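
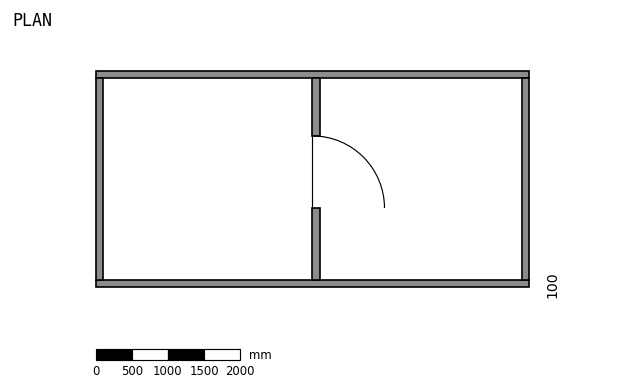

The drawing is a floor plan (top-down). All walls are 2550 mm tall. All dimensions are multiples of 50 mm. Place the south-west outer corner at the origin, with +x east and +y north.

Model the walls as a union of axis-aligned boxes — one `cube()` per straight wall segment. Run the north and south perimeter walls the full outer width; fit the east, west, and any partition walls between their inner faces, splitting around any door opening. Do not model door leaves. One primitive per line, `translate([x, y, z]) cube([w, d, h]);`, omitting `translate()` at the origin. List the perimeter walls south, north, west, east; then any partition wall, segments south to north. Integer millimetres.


cube([6000, 100, 2550]);
translate([0, 2900, 0]) cube([6000, 100, 2550]);
translate([0, 100, 0]) cube([100, 2800, 2550]);
translate([5900, 100, 0]) cube([100, 2800, 2550]);
translate([3000, 100, 0]) cube([100, 1000, 2550]);
translate([3000, 2100, 0]) cube([100, 800, 2550]);


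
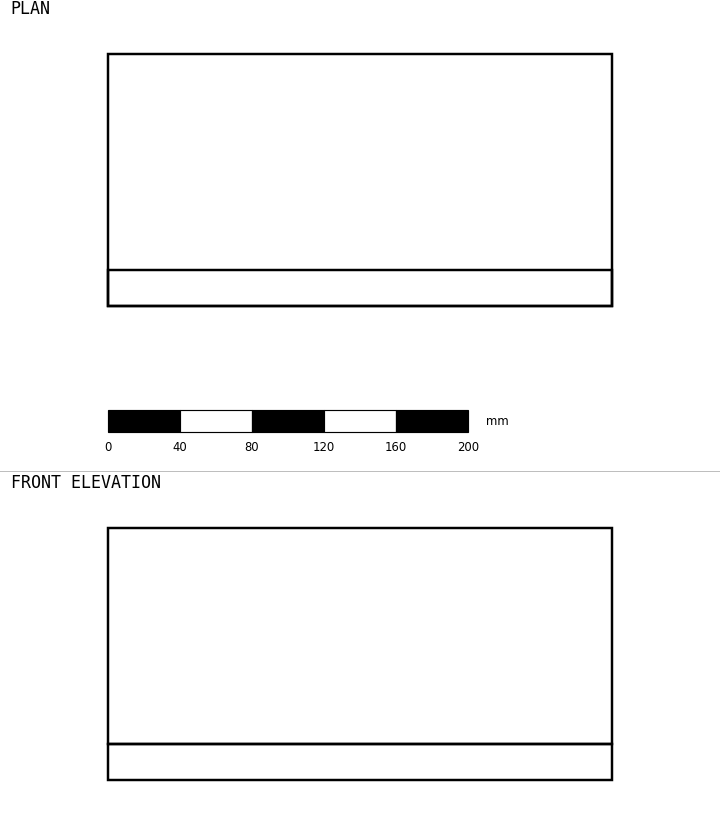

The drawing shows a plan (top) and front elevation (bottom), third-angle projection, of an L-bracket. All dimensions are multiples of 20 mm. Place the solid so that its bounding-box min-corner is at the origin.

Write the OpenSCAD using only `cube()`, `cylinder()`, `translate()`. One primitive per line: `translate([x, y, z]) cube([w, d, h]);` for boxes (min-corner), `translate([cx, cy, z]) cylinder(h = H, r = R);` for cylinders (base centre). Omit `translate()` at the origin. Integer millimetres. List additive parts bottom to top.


cube([280, 140, 20]);
translate([0, 0, 20]) cube([280, 20, 120]);


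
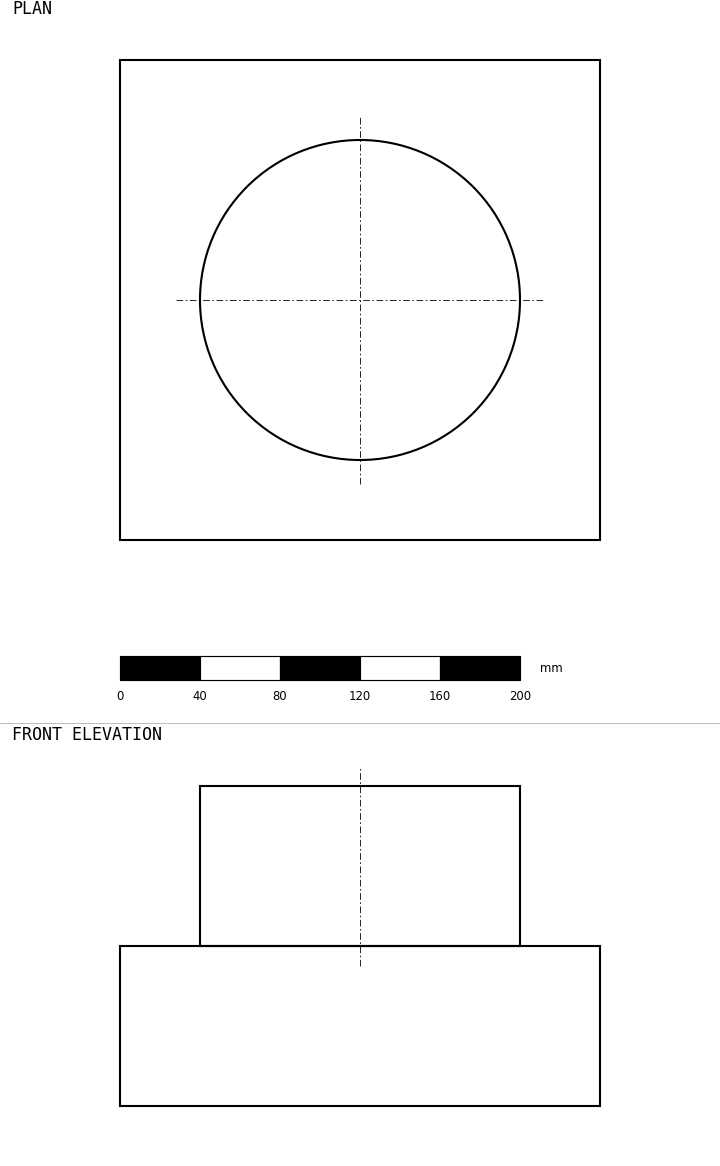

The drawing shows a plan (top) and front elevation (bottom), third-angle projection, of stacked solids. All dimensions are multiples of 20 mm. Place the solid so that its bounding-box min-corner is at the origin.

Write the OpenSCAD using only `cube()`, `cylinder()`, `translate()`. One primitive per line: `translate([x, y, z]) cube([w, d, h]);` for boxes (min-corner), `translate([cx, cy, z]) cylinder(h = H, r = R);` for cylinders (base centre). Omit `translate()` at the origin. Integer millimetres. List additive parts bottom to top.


cube([240, 240, 80]);
translate([120, 120, 80]) cylinder(h = 80, r = 80);


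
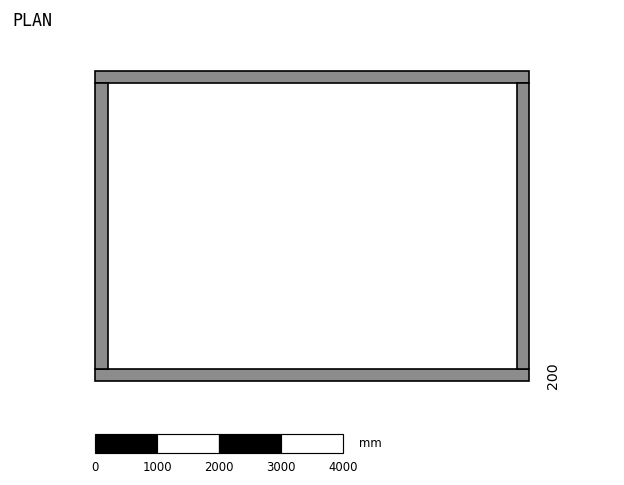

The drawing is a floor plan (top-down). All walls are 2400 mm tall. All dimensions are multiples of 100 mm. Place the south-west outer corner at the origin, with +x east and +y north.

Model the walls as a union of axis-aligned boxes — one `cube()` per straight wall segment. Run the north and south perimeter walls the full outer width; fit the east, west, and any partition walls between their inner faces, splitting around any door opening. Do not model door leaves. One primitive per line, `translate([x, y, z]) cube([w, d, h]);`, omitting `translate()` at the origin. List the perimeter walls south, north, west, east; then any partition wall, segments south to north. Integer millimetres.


cube([7000, 200, 2400]);
translate([0, 4800, 0]) cube([7000, 200, 2400]);
translate([0, 200, 0]) cube([200, 4600, 2400]);
translate([6800, 200, 0]) cube([200, 4600, 2400]);


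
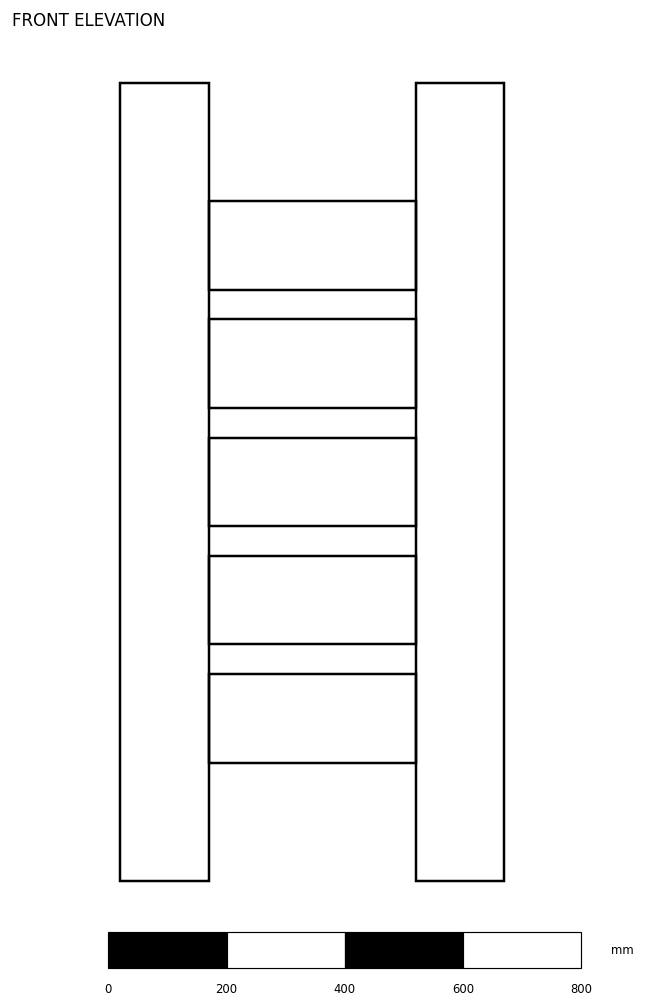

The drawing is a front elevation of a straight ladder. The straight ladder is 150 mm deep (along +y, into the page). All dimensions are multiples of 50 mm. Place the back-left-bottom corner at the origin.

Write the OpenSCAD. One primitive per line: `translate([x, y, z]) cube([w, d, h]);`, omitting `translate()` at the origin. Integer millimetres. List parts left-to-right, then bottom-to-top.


cube([150, 150, 1350]);
translate([150, 0, 200]) cube([350, 150, 150]);
translate([150, 0, 400]) cube([350, 150, 150]);
translate([150, 0, 600]) cube([350, 150, 150]);
translate([150, 0, 800]) cube([350, 150, 150]);
translate([150, 0, 1000]) cube([350, 150, 150]);
translate([500, 0, 0]) cube([150, 150, 1350]);


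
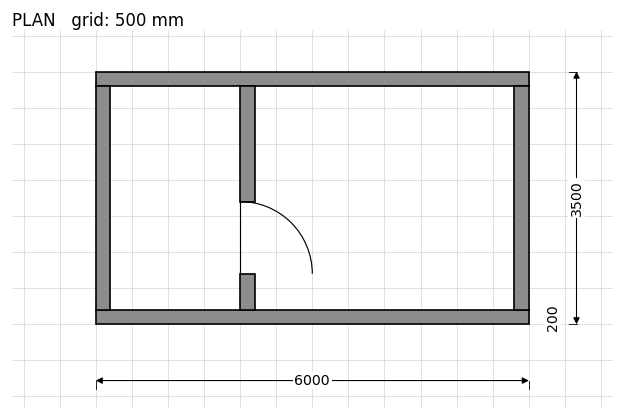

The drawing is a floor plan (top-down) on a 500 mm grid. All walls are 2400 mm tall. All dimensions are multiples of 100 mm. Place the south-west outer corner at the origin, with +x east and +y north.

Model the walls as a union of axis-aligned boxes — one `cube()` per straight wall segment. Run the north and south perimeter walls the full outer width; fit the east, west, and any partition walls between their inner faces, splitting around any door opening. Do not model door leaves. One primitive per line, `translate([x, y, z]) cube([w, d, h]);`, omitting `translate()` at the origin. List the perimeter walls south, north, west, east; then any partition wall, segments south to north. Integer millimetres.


cube([6000, 200, 2400]);
translate([0, 3300, 0]) cube([6000, 200, 2400]);
translate([0, 200, 0]) cube([200, 3100, 2400]);
translate([5800, 200, 0]) cube([200, 3100, 2400]);
translate([2000, 200, 0]) cube([200, 500, 2400]);
translate([2000, 1700, 0]) cube([200, 1600, 2400]);


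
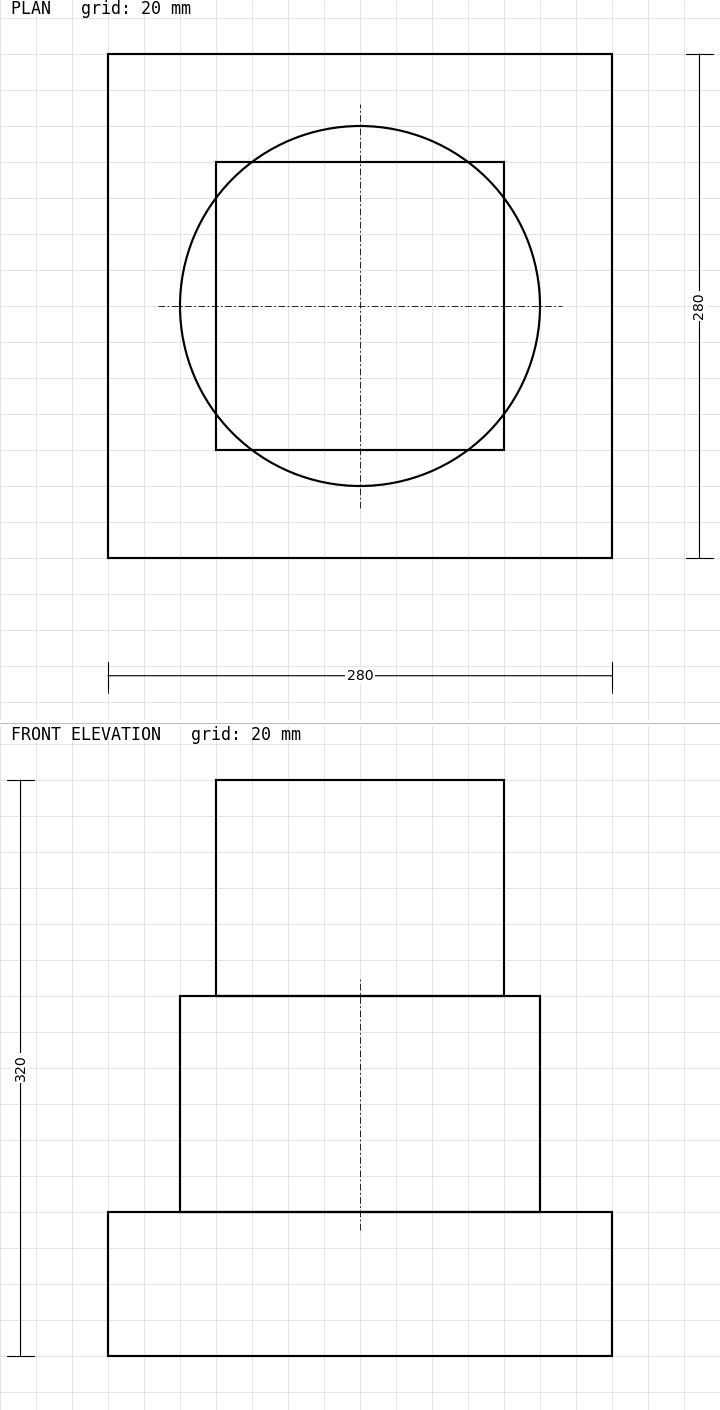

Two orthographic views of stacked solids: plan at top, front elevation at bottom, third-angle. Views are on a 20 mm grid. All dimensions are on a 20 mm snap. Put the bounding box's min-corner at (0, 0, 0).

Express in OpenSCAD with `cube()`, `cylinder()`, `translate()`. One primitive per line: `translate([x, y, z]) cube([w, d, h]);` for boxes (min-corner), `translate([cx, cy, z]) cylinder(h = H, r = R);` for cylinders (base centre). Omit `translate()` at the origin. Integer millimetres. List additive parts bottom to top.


cube([280, 280, 80]);
translate([140, 140, 80]) cylinder(h = 120, r = 100);
translate([60, 60, 200]) cube([160, 160, 120]);


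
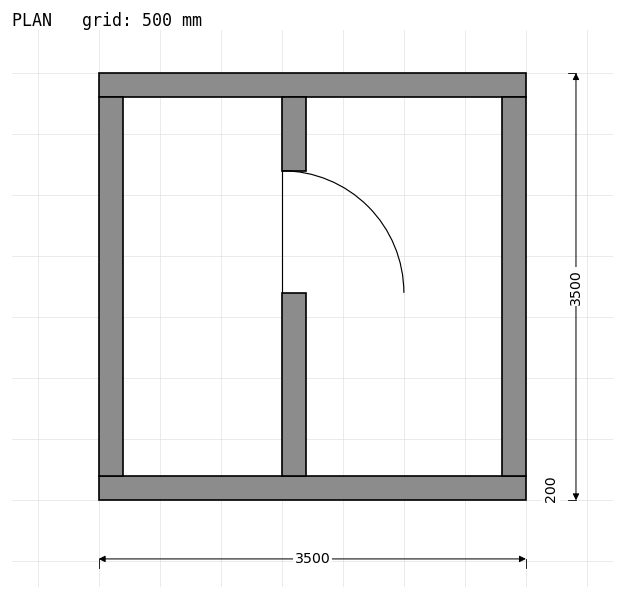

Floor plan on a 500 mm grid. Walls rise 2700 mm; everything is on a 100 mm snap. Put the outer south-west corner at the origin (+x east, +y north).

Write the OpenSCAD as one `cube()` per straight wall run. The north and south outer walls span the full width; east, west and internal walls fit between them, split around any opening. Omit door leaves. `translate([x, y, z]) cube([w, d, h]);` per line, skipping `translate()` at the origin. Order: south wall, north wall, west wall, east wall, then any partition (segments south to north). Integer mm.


cube([3500, 200, 2700]);
translate([0, 3300, 0]) cube([3500, 200, 2700]);
translate([0, 200, 0]) cube([200, 3100, 2700]);
translate([3300, 200, 0]) cube([200, 3100, 2700]);
translate([1500, 200, 0]) cube([200, 1500, 2700]);
translate([1500, 2700, 0]) cube([200, 600, 2700]);


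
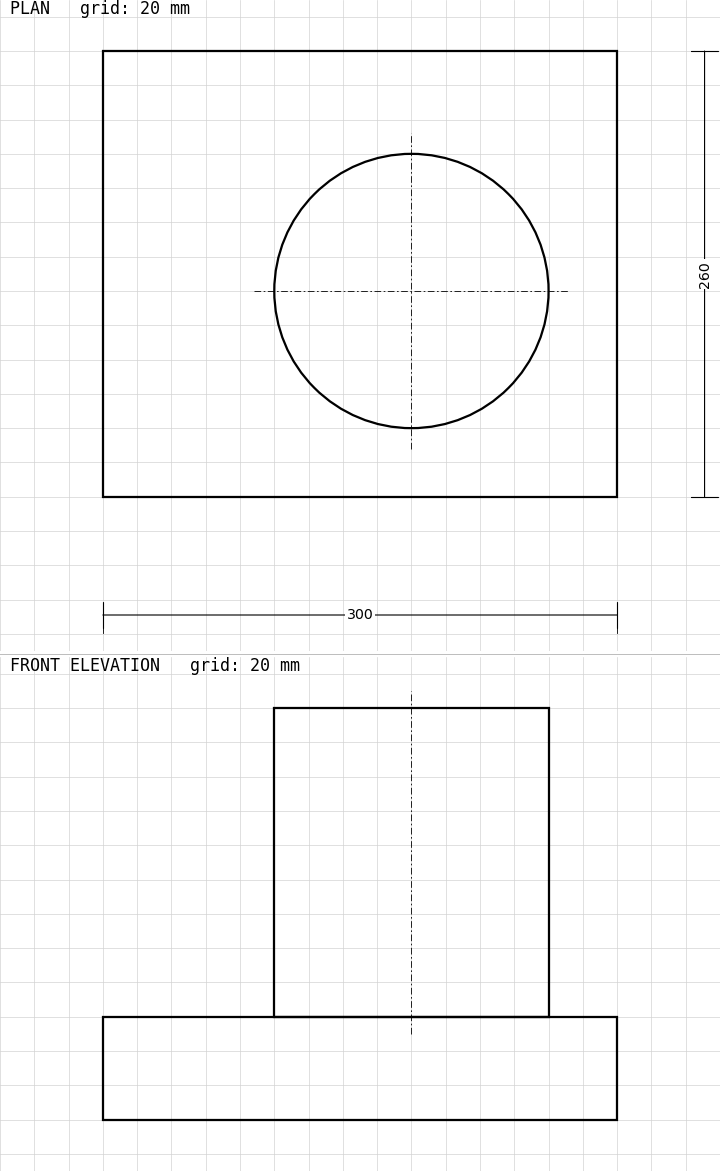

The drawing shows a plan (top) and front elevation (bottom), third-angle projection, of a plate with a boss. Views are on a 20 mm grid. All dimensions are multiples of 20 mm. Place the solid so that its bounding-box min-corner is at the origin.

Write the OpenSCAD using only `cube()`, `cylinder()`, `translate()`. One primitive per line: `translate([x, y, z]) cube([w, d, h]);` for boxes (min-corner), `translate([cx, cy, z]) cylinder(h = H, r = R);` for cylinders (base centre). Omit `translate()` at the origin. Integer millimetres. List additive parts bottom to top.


cube([300, 260, 60]);
translate([180, 120, 60]) cylinder(h = 180, r = 80);


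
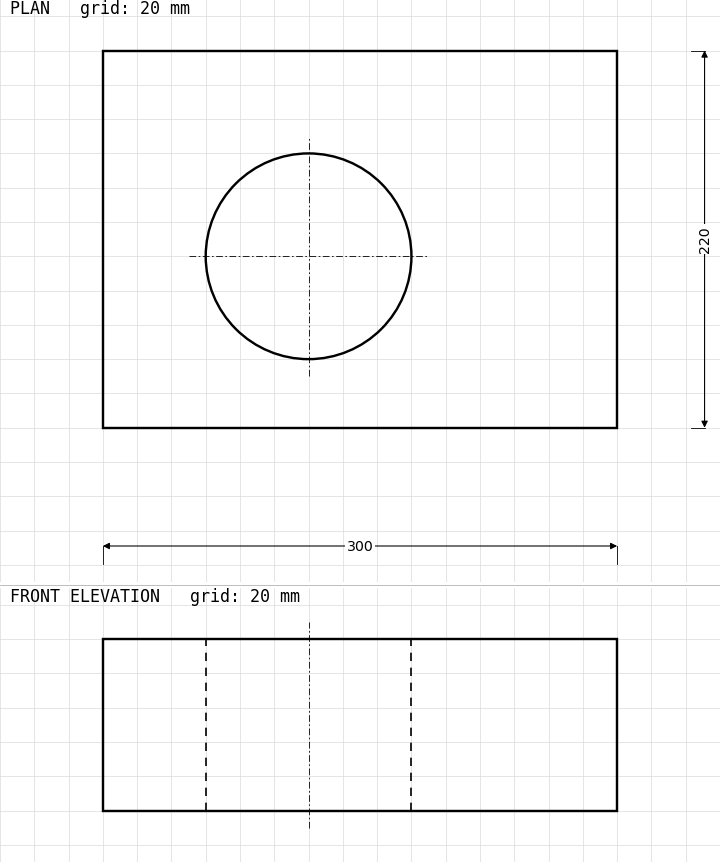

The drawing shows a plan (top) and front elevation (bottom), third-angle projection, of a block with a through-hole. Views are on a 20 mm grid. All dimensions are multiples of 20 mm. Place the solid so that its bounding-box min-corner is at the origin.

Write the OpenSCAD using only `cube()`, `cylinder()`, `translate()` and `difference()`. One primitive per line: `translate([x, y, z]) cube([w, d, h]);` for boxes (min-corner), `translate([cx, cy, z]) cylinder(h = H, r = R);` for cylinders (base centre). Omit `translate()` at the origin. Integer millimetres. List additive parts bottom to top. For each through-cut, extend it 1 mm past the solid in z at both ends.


difference() {
  cube([300, 220, 100]);
  translate([120, 100, -1]) cylinder(h = 102, r = 60);
}


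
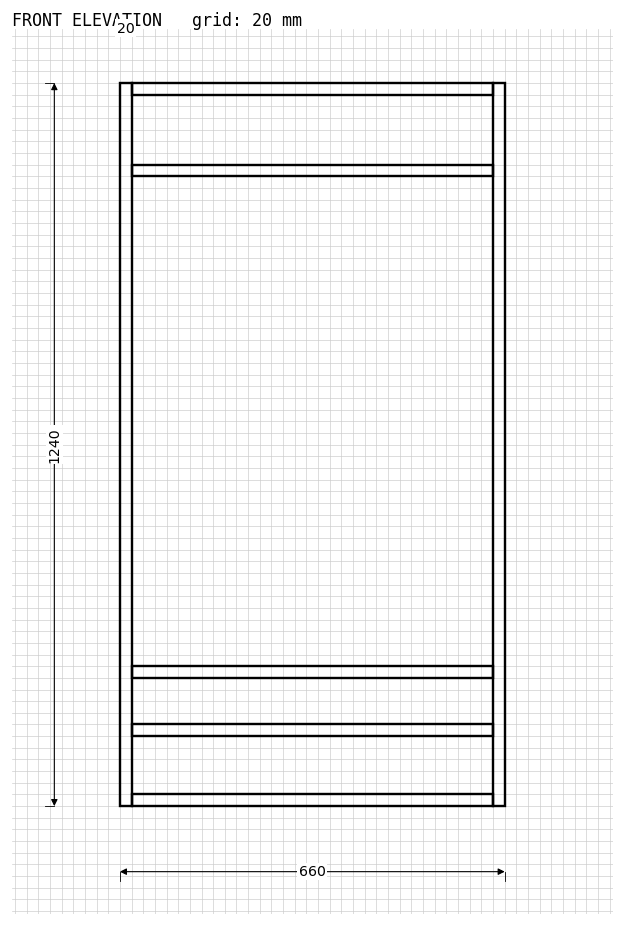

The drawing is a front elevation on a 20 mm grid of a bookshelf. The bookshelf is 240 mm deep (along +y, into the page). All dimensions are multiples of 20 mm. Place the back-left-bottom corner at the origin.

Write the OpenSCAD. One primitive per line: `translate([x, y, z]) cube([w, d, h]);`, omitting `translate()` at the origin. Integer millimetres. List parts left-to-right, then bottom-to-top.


cube([20, 240, 1240]);
translate([20, 0, 0]) cube([620, 240, 20]);
translate([20, 0, 120]) cube([620, 240, 20]);
translate([20, 0, 220]) cube([620, 240, 20]);
translate([20, 0, 1080]) cube([620, 240, 20]);
translate([20, 0, 1220]) cube([620, 240, 20]);
translate([640, 0, 0]) cube([20, 240, 1240]);


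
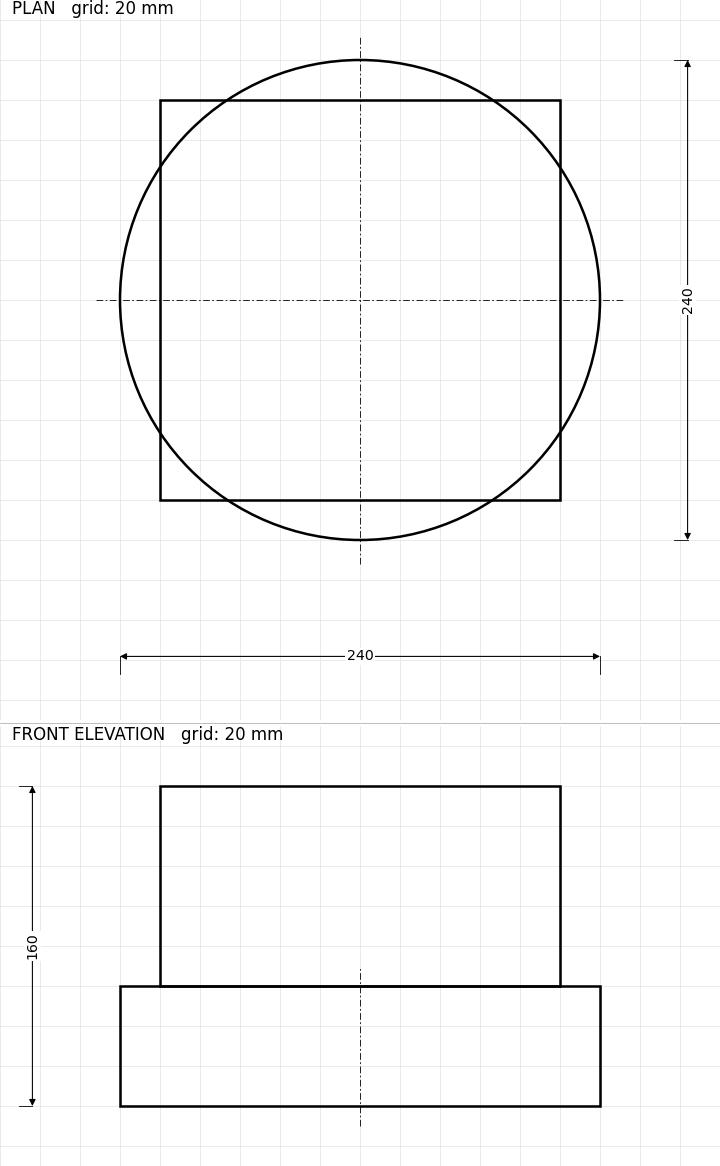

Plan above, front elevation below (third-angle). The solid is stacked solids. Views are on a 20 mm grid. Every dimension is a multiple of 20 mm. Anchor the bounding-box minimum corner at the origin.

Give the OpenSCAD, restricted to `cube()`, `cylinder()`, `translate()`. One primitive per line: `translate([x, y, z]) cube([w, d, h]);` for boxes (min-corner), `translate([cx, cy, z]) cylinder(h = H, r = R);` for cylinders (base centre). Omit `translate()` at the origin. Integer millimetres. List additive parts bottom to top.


translate([120, 120, 0]) cylinder(h = 60, r = 120);
translate([20, 20, 60]) cube([200, 200, 100]);


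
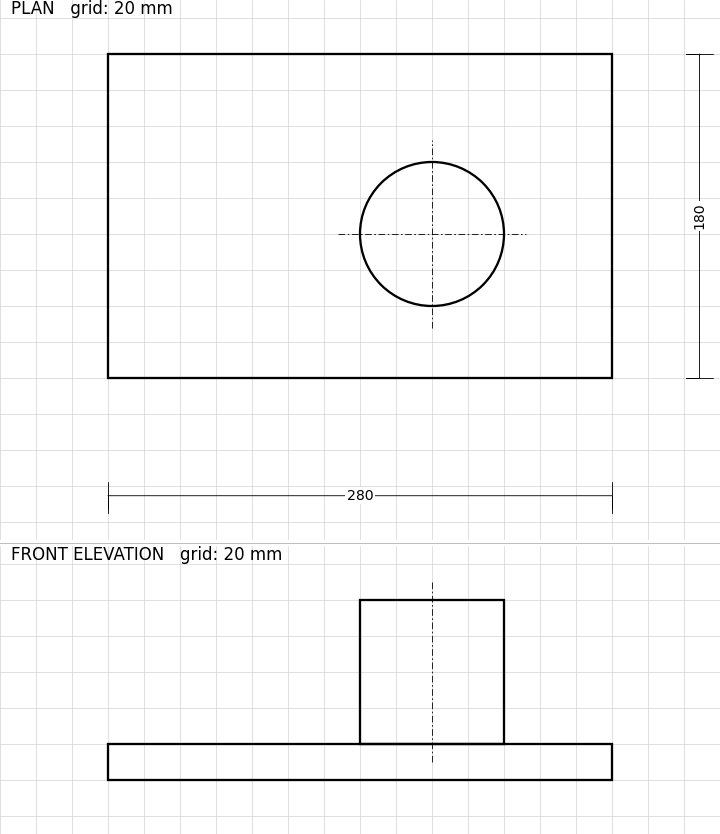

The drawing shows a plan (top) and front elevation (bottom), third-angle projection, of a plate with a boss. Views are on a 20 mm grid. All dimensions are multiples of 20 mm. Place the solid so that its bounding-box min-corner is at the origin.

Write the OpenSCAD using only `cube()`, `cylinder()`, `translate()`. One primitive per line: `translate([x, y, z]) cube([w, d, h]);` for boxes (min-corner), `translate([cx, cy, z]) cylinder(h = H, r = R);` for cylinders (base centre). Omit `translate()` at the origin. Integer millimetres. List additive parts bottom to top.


cube([280, 180, 20]);
translate([180, 80, 20]) cylinder(h = 80, r = 40);


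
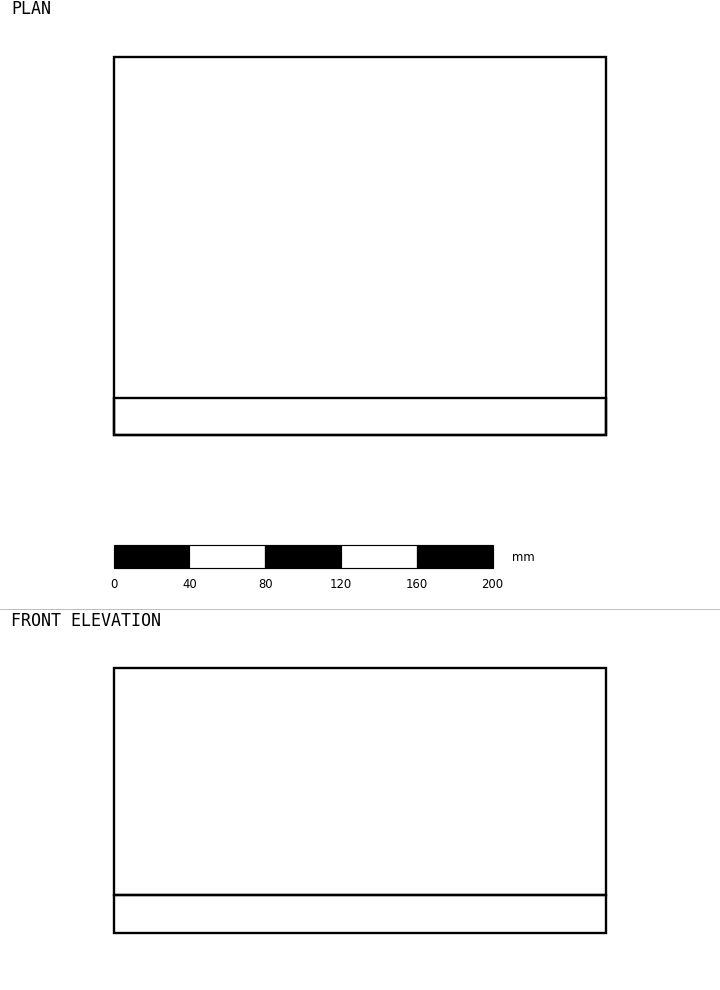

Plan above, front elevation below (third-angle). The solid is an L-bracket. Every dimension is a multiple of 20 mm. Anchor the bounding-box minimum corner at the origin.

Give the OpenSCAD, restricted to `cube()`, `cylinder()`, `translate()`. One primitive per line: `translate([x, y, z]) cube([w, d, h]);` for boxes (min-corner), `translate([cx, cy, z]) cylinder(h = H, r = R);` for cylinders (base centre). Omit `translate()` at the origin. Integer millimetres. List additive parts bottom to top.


cube([260, 200, 20]);
translate([0, 0, 20]) cube([260, 20, 120]);


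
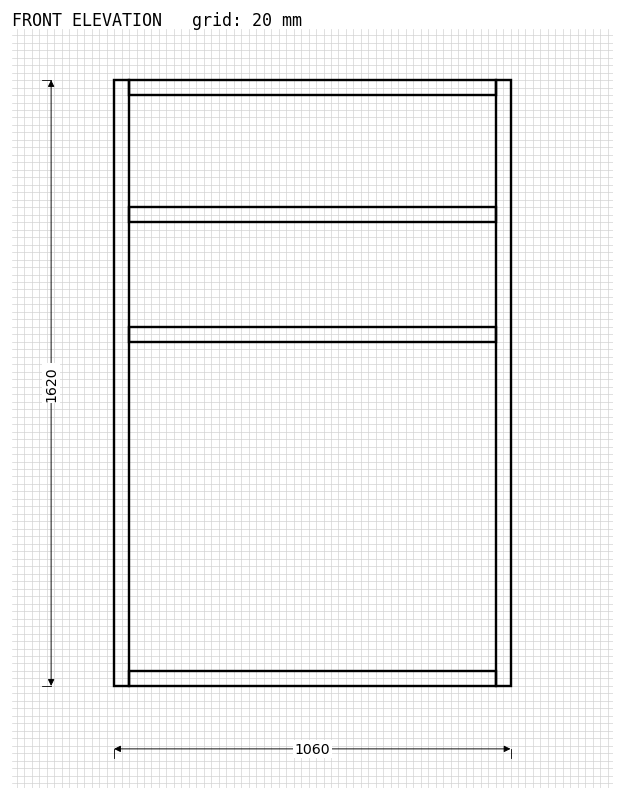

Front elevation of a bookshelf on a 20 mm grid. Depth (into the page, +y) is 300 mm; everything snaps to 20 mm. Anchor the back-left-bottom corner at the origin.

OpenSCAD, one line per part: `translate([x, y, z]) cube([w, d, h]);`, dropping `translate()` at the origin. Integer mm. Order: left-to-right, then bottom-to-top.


cube([40, 300, 1620]);
translate([40, 0, 0]) cube([980, 300, 40]);
translate([40, 0, 920]) cube([980, 300, 40]);
translate([40, 0, 1240]) cube([980, 300, 40]);
translate([40, 0, 1580]) cube([980, 300, 40]);
translate([1020, 0, 0]) cube([40, 300, 1620]);


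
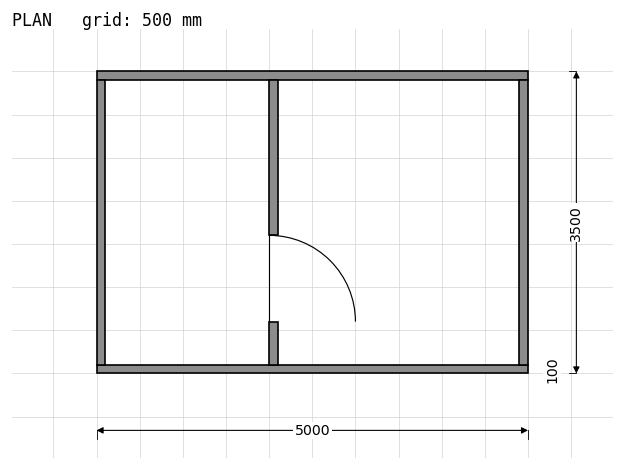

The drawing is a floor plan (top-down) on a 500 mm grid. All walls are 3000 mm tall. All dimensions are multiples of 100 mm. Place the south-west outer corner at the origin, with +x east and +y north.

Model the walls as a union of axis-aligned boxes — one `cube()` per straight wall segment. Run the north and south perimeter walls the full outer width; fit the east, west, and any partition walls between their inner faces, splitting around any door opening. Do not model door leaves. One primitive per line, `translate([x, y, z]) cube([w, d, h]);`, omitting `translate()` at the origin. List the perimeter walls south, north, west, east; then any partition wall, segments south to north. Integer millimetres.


cube([5000, 100, 3000]);
translate([0, 3400, 0]) cube([5000, 100, 3000]);
translate([0, 100, 0]) cube([100, 3300, 3000]);
translate([4900, 100, 0]) cube([100, 3300, 3000]);
translate([2000, 100, 0]) cube([100, 500, 3000]);
translate([2000, 1600, 0]) cube([100, 1800, 3000]);


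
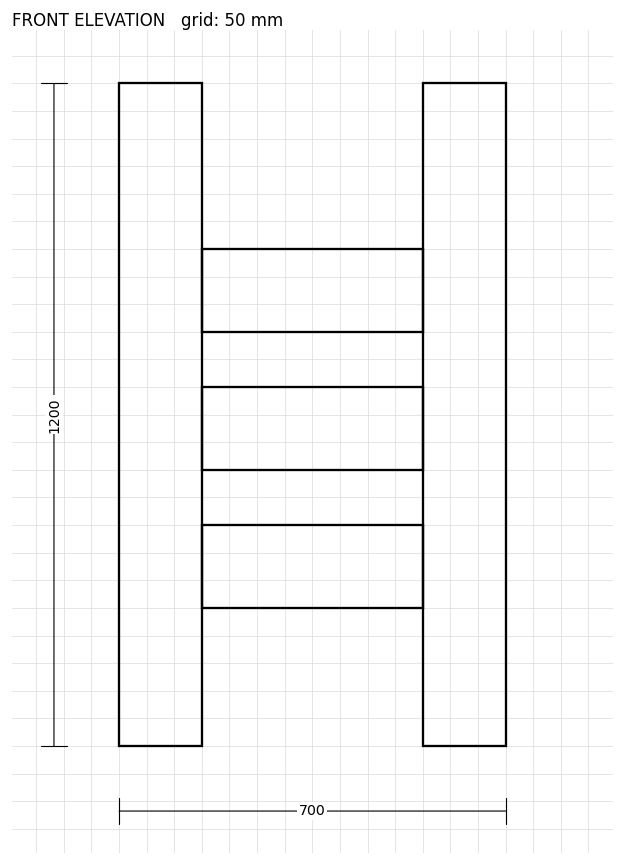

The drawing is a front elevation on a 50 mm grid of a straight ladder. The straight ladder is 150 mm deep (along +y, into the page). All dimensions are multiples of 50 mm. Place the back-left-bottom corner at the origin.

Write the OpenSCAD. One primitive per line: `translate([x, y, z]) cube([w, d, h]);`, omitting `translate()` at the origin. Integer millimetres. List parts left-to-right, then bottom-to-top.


cube([150, 150, 1200]);
translate([150, 0, 250]) cube([400, 150, 150]);
translate([150, 0, 500]) cube([400, 150, 150]);
translate([150, 0, 750]) cube([400, 150, 150]);
translate([550, 0, 0]) cube([150, 150, 1200]);


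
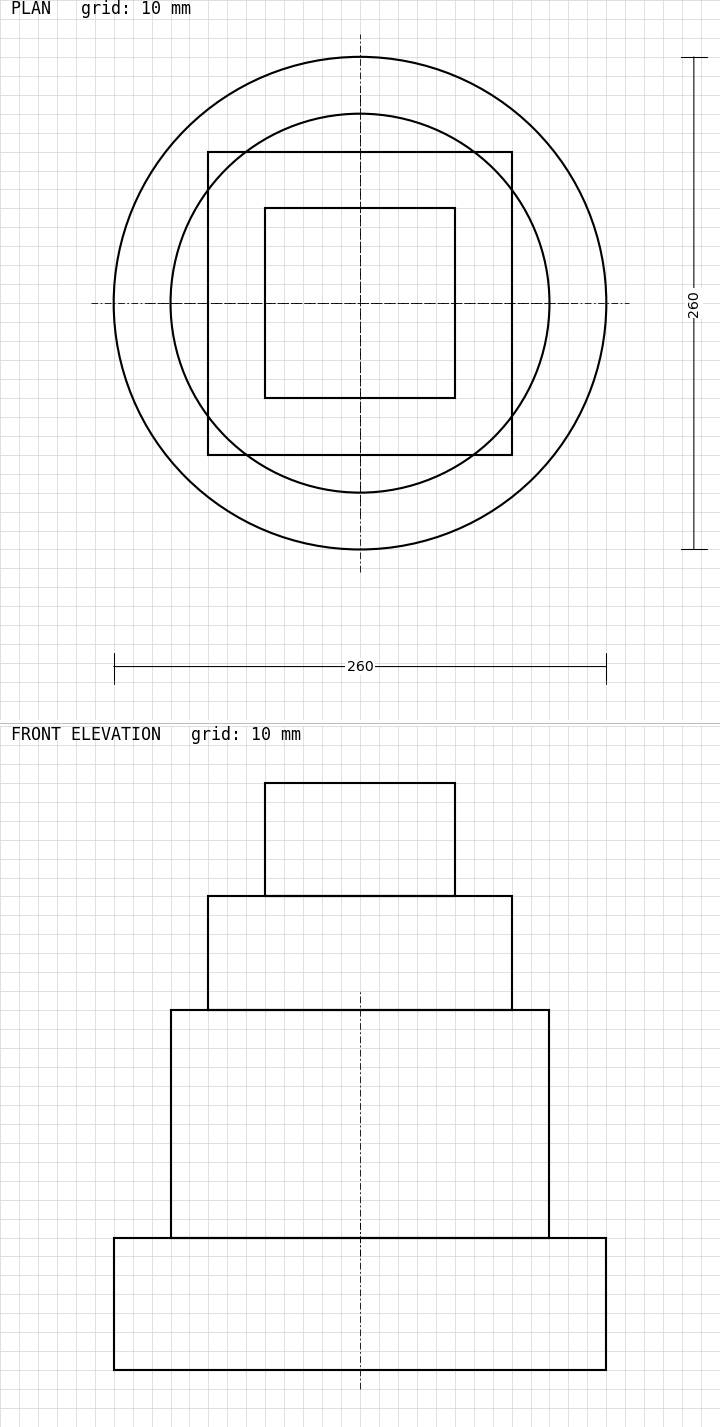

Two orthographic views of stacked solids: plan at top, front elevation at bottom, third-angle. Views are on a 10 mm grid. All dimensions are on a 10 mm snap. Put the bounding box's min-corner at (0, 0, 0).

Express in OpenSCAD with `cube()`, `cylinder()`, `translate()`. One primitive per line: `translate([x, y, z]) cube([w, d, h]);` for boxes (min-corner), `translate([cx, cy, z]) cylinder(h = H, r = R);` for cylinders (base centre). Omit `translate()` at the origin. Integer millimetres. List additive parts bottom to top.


translate([130, 130, 0]) cylinder(h = 70, r = 130);
translate([130, 130, 70]) cylinder(h = 120, r = 100);
translate([50, 50, 190]) cube([160, 160, 60]);
translate([80, 80, 250]) cube([100, 100, 60]);


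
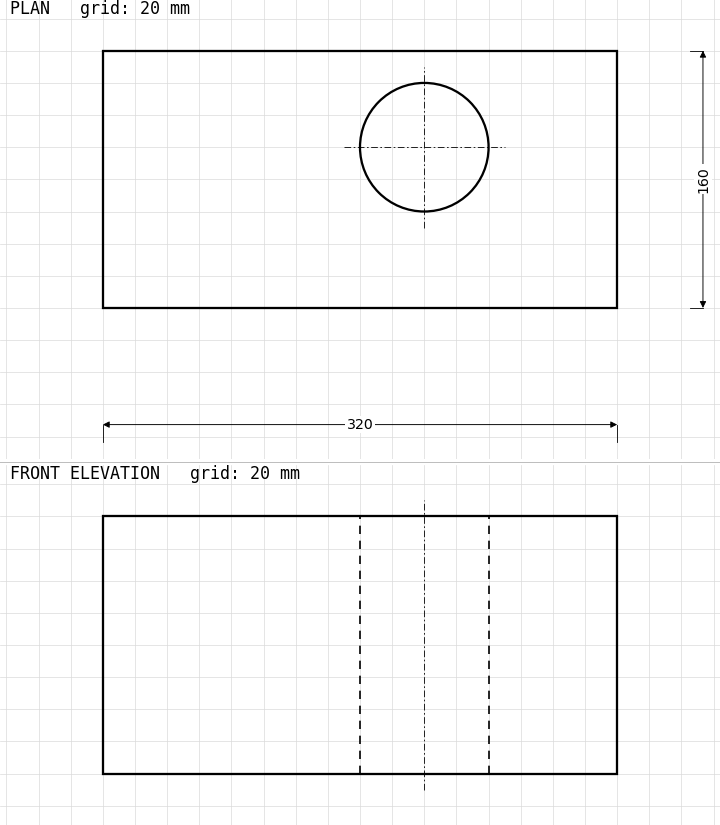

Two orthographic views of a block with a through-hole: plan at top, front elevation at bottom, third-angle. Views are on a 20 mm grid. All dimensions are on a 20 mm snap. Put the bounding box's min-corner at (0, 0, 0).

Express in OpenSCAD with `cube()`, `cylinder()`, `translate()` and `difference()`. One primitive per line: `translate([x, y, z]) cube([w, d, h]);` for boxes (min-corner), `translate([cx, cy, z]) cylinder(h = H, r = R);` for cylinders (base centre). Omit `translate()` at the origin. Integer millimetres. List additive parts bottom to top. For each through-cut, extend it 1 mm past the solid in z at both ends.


difference() {
  cube([320, 160, 160]);
  translate([200, 100, -1]) cylinder(h = 162, r = 40);
}


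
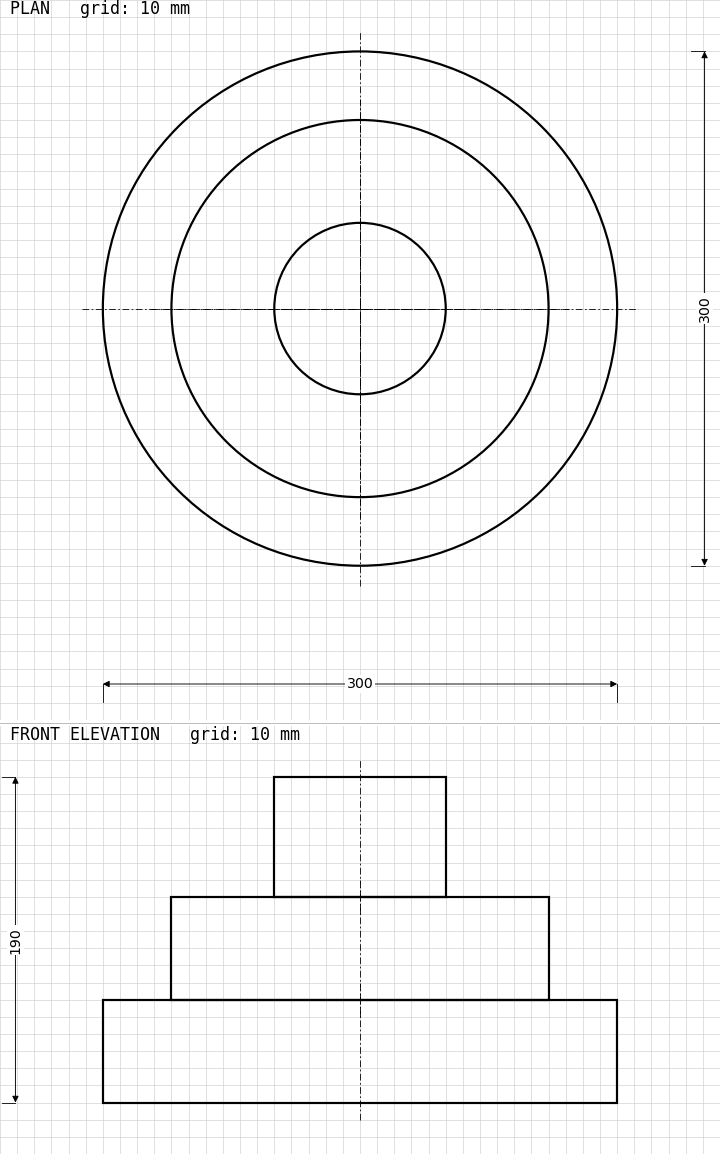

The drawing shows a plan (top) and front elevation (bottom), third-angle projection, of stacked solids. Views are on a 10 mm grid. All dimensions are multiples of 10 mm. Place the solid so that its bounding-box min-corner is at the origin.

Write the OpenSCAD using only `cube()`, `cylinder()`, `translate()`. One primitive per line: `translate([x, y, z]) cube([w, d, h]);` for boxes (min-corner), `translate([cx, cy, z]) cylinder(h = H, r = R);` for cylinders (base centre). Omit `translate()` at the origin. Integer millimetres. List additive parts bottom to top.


translate([150, 150, 0]) cylinder(h = 60, r = 150);
translate([150, 150, 60]) cylinder(h = 60, r = 110);
translate([150, 150, 120]) cylinder(h = 70, r = 50);


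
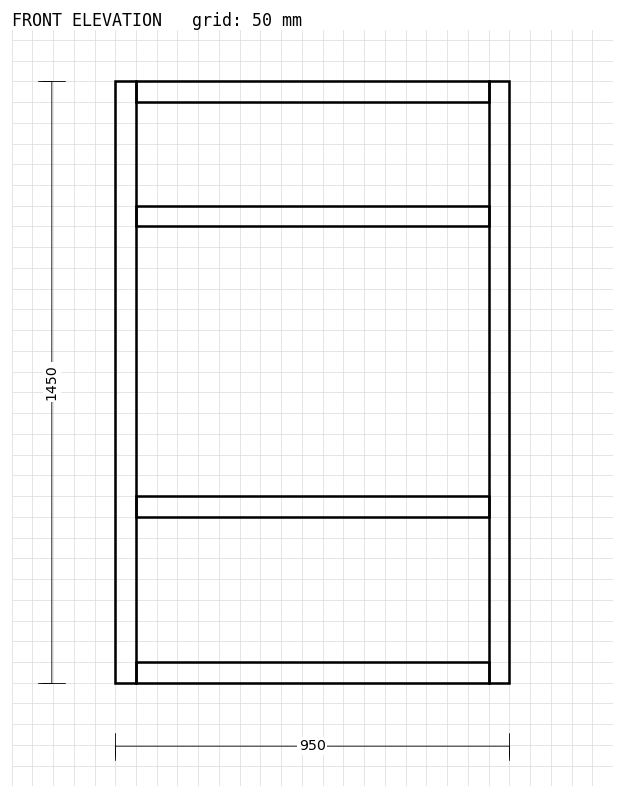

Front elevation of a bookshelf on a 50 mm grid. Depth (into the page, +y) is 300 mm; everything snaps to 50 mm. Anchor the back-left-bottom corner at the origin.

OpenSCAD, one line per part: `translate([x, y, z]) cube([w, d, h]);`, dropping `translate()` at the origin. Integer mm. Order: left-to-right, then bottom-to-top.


cube([50, 300, 1450]);
translate([50, 0, 0]) cube([850, 300, 50]);
translate([50, 0, 400]) cube([850, 300, 50]);
translate([50, 0, 1100]) cube([850, 300, 50]);
translate([50, 0, 1400]) cube([850, 300, 50]);
translate([900, 0, 0]) cube([50, 300, 1450]);


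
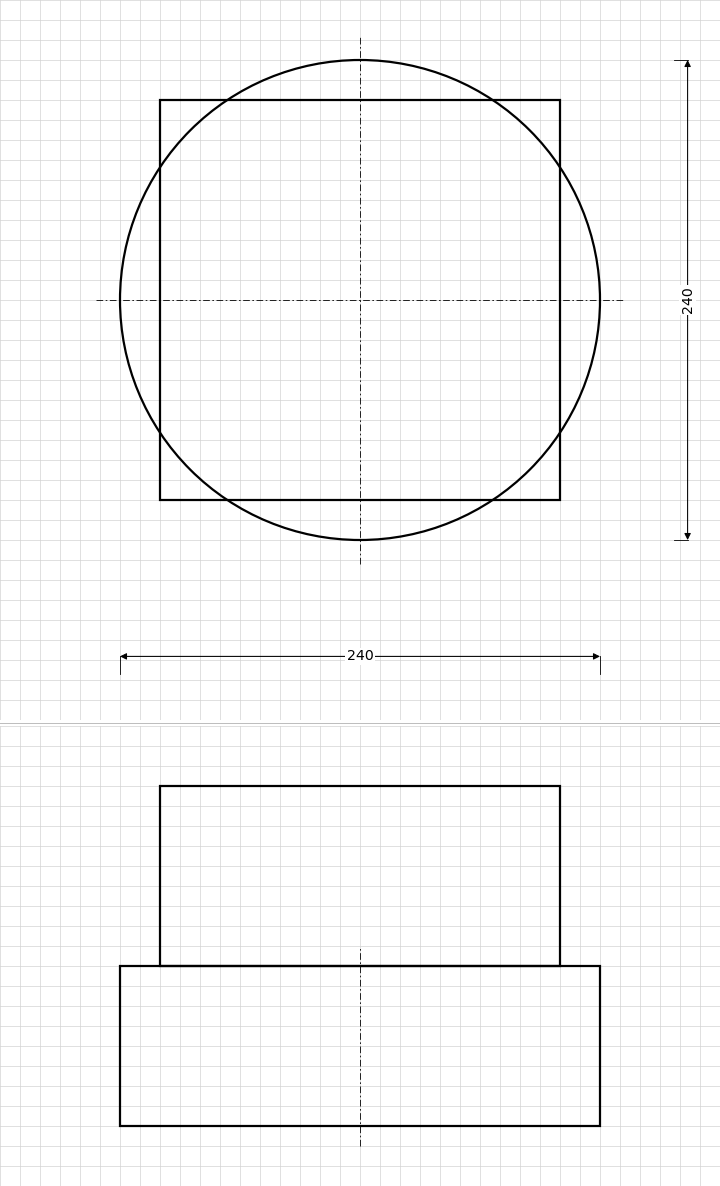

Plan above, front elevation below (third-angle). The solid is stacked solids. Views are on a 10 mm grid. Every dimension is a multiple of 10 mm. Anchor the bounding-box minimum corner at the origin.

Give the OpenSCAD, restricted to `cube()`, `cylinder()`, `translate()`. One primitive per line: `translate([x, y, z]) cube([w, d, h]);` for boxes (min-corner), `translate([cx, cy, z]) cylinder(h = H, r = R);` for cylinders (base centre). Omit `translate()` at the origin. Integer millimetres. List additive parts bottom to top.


translate([120, 120, 0]) cylinder(h = 80, r = 120);
translate([20, 20, 80]) cube([200, 200, 90]);


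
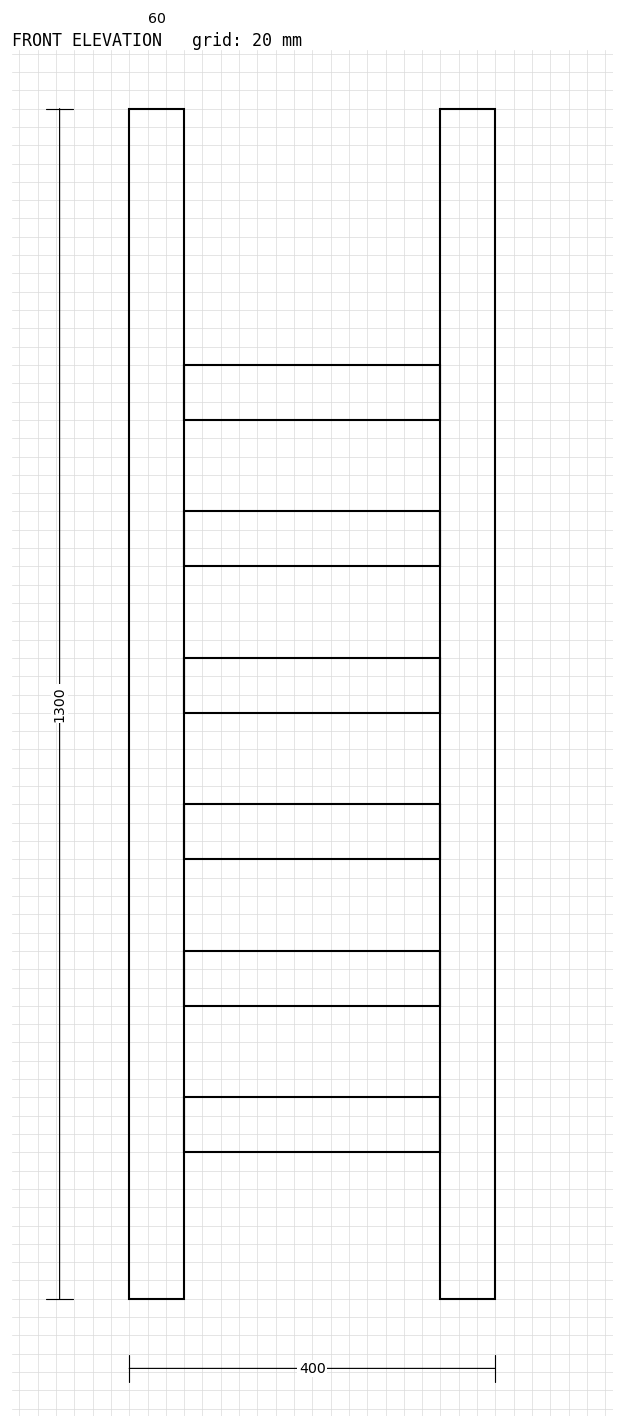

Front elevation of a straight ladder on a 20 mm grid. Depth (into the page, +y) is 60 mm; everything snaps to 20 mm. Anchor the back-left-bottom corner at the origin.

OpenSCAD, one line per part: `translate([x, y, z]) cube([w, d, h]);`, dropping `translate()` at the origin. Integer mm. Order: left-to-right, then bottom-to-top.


cube([60, 60, 1300]);
translate([60, 0, 160]) cube([280, 60, 60]);
translate([60, 0, 320]) cube([280, 60, 60]);
translate([60, 0, 480]) cube([280, 60, 60]);
translate([60, 0, 640]) cube([280, 60, 60]);
translate([60, 0, 800]) cube([280, 60, 60]);
translate([60, 0, 960]) cube([280, 60, 60]);
translate([340, 0, 0]) cube([60, 60, 1300]);


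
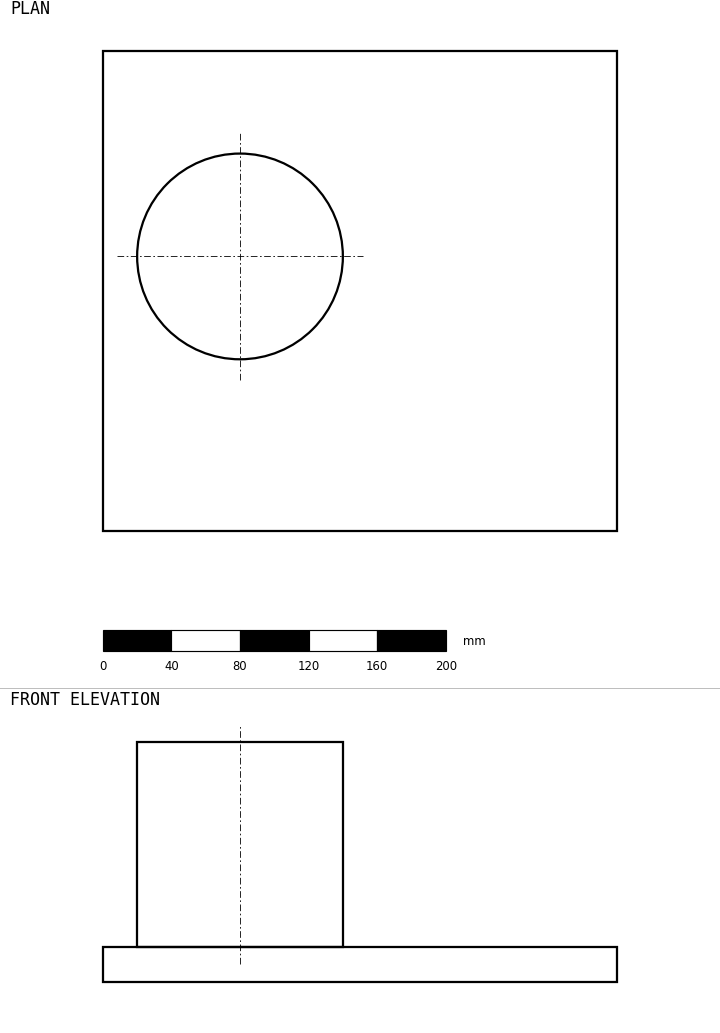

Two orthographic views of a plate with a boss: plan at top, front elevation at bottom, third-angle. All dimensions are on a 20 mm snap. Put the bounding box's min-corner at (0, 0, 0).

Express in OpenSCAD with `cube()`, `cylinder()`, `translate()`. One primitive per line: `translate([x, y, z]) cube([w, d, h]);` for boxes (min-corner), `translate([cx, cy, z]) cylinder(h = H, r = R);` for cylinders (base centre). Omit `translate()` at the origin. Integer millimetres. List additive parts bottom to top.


cube([300, 280, 20]);
translate([80, 160, 20]) cylinder(h = 120, r = 60);


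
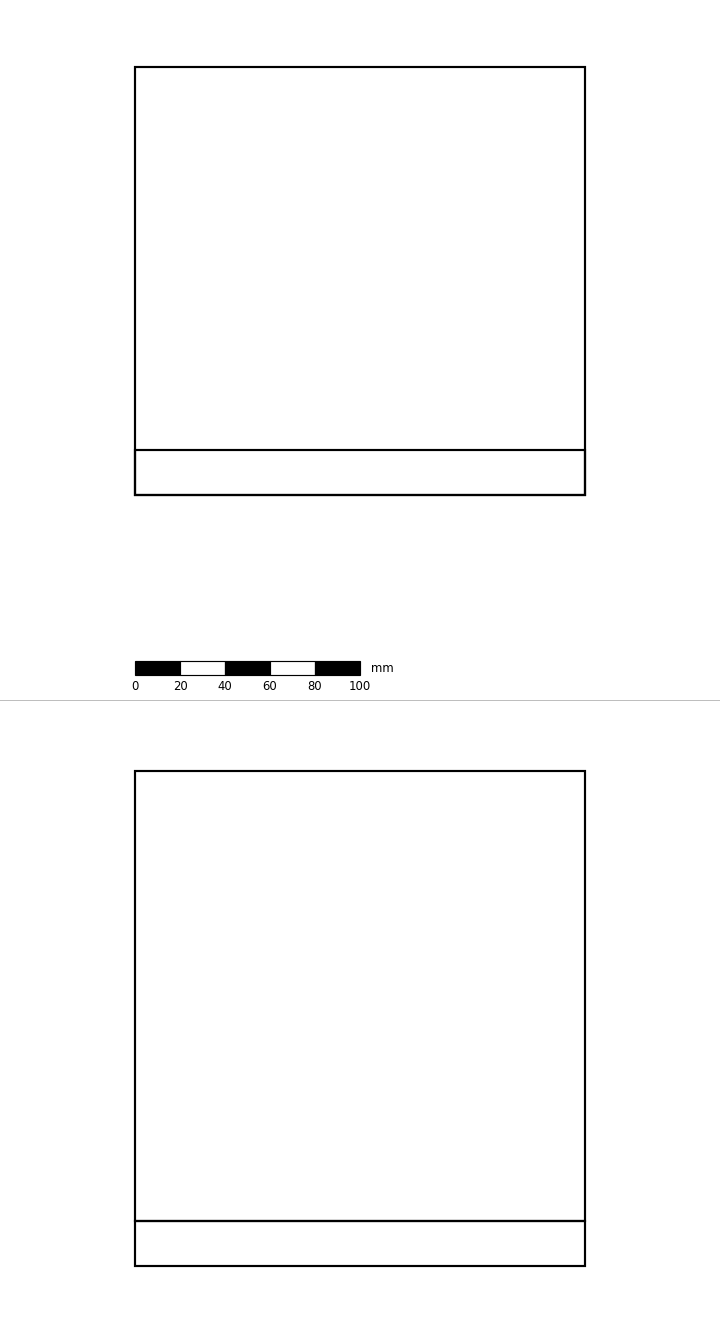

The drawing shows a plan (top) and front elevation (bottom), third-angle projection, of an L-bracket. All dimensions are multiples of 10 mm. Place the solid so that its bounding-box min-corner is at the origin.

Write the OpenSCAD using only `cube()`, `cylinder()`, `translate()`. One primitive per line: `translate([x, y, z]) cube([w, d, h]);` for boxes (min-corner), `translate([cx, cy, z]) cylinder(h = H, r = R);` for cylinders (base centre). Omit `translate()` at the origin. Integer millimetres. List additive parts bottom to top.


cube([200, 190, 20]);
translate([0, 0, 20]) cube([200, 20, 200]);


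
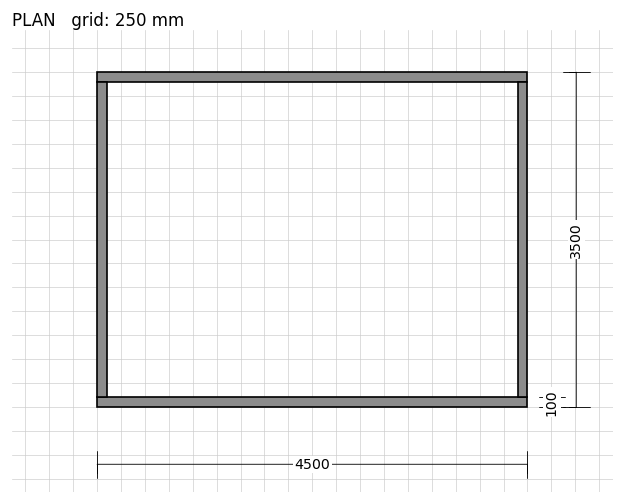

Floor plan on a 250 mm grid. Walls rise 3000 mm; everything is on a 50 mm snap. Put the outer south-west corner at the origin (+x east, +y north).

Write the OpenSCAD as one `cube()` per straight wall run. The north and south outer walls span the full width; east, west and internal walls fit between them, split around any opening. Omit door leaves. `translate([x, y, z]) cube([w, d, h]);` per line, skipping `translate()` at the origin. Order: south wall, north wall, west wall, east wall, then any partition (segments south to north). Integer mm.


cube([4500, 100, 3000]);
translate([0, 3400, 0]) cube([4500, 100, 3000]);
translate([0, 100, 0]) cube([100, 3300, 3000]);
translate([4400, 100, 0]) cube([100, 3300, 3000]);


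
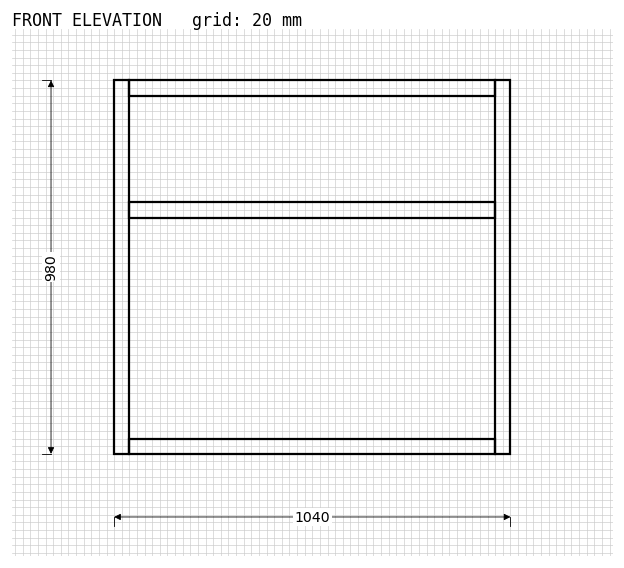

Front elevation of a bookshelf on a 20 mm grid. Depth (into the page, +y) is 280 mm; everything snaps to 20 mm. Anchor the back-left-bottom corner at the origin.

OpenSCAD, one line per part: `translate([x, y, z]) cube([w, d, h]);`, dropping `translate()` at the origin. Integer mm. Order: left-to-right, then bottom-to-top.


cube([40, 280, 980]);
translate([40, 0, 0]) cube([960, 280, 40]);
translate([40, 0, 620]) cube([960, 280, 40]);
translate([40, 0, 940]) cube([960, 280, 40]);
translate([1000, 0, 0]) cube([40, 280, 980]);


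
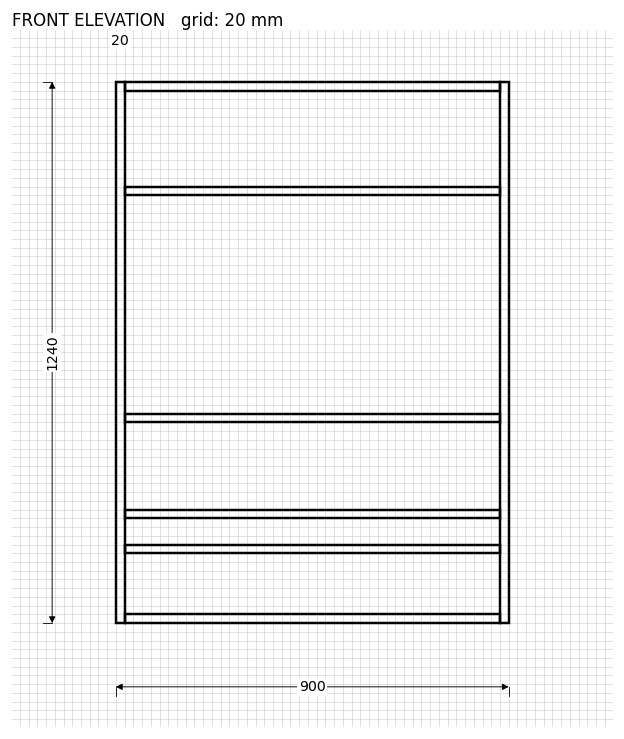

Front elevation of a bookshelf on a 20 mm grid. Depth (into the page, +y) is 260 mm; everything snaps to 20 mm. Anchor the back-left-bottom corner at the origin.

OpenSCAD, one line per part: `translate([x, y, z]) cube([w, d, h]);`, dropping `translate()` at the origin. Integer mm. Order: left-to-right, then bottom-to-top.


cube([20, 260, 1240]);
translate([20, 0, 0]) cube([860, 260, 20]);
translate([20, 0, 160]) cube([860, 260, 20]);
translate([20, 0, 240]) cube([860, 260, 20]);
translate([20, 0, 460]) cube([860, 260, 20]);
translate([20, 0, 980]) cube([860, 260, 20]);
translate([20, 0, 1220]) cube([860, 260, 20]);
translate([880, 0, 0]) cube([20, 260, 1240]);


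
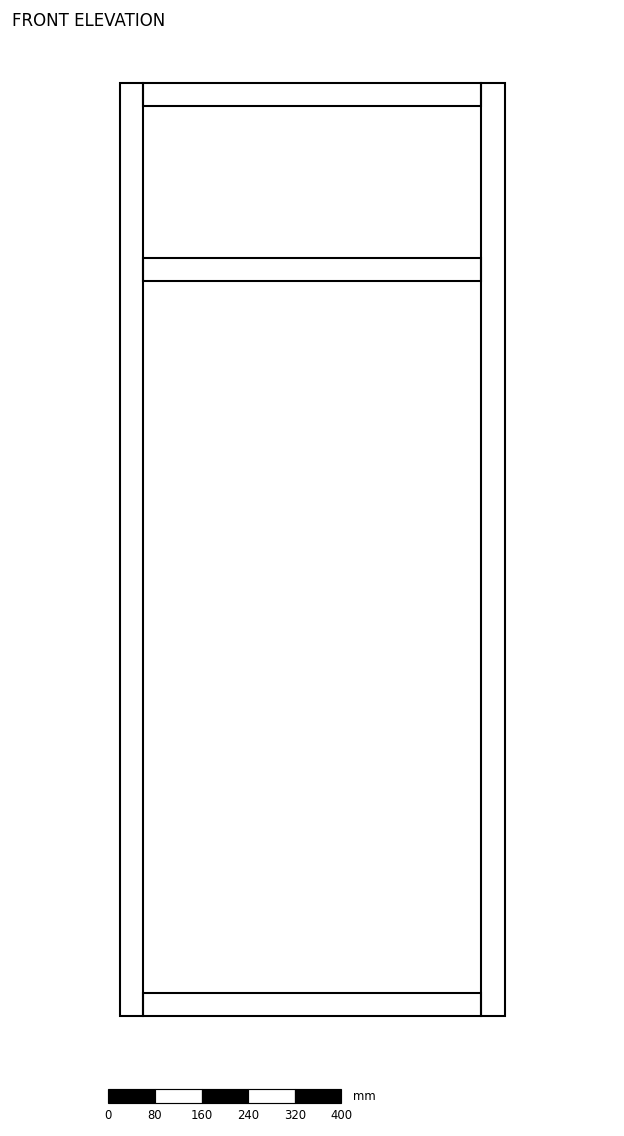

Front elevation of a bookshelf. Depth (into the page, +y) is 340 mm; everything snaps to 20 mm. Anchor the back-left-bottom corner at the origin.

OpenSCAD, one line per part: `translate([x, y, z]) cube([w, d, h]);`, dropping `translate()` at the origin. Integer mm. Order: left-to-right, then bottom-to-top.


cube([40, 340, 1600]);
translate([40, 0, 0]) cube([580, 340, 40]);
translate([40, 0, 1260]) cube([580, 340, 40]);
translate([40, 0, 1560]) cube([580, 340, 40]);
translate([620, 0, 0]) cube([40, 340, 1600]);


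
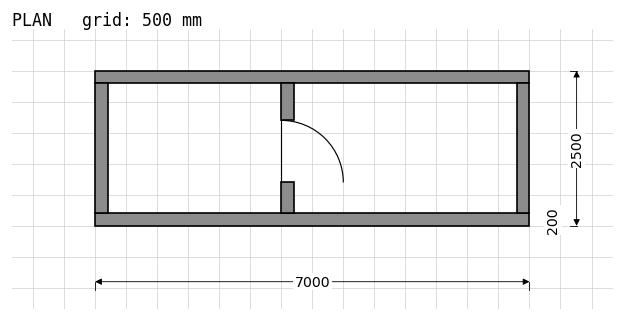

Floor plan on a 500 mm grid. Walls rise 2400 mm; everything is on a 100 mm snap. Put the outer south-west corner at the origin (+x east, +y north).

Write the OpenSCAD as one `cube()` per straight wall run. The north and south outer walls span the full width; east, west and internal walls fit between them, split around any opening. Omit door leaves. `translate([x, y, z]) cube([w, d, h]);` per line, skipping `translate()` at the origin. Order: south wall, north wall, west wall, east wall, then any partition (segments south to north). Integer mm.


cube([7000, 200, 2400]);
translate([0, 2300, 0]) cube([7000, 200, 2400]);
translate([0, 200, 0]) cube([200, 2100, 2400]);
translate([6800, 200, 0]) cube([200, 2100, 2400]);
translate([3000, 200, 0]) cube([200, 500, 2400]);
translate([3000, 1700, 0]) cube([200, 600, 2400]);


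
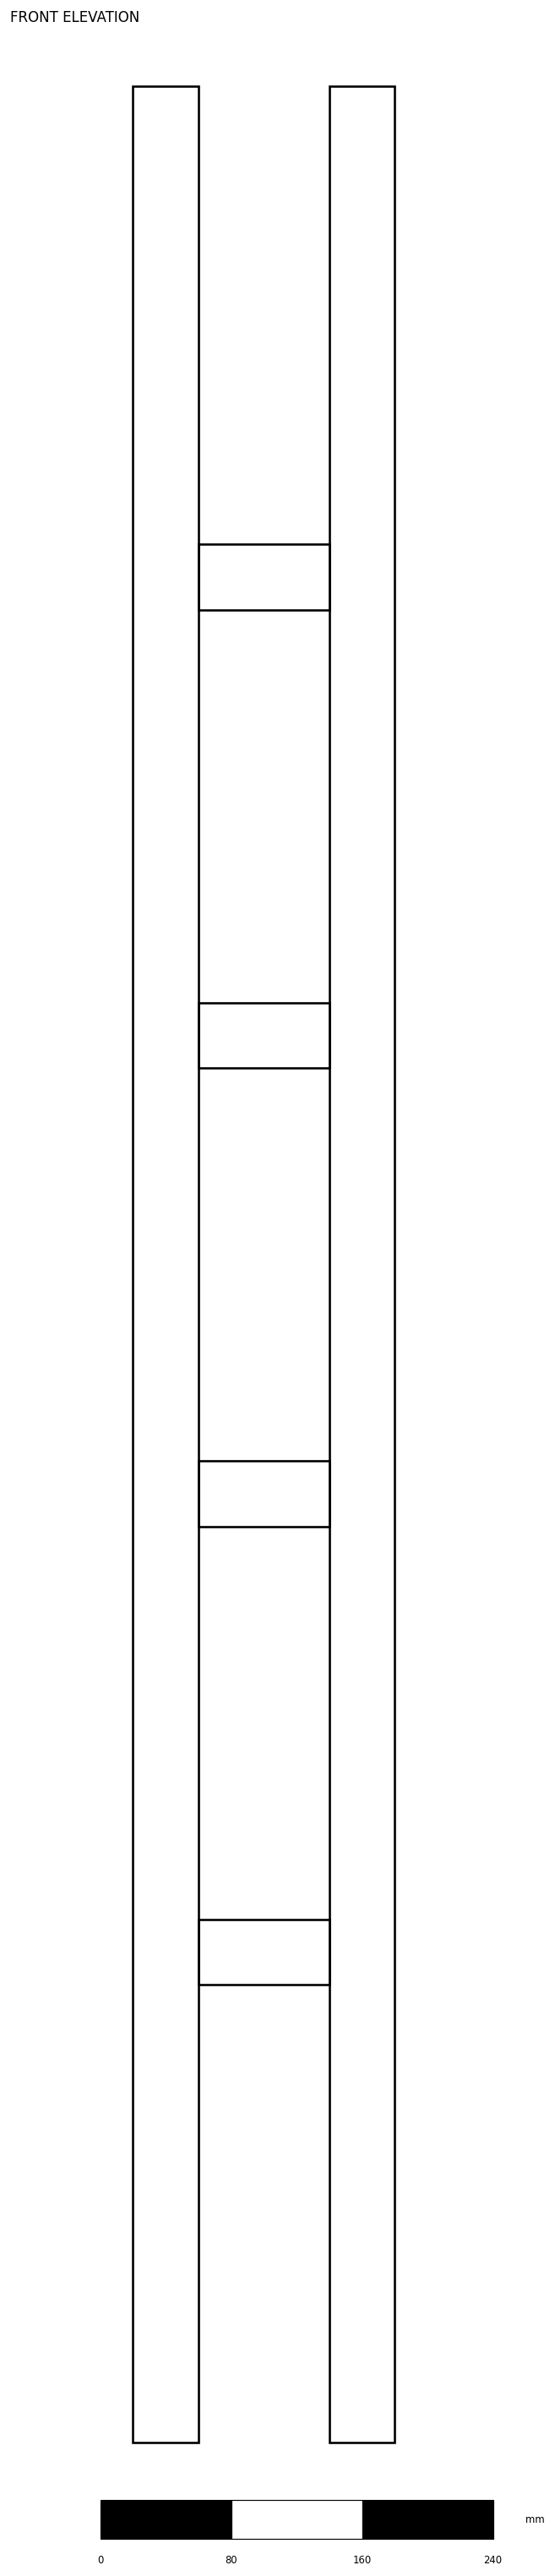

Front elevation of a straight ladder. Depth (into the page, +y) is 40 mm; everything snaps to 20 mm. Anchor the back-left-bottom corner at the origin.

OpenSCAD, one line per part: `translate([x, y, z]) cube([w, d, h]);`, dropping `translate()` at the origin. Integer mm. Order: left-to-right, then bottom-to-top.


cube([40, 40, 1440]);
translate([40, 0, 280]) cube([80, 40, 40]);
translate([40, 0, 560]) cube([80, 40, 40]);
translate([40, 0, 840]) cube([80, 40, 40]);
translate([40, 0, 1120]) cube([80, 40, 40]);
translate([120, 0, 0]) cube([40, 40, 1440]);


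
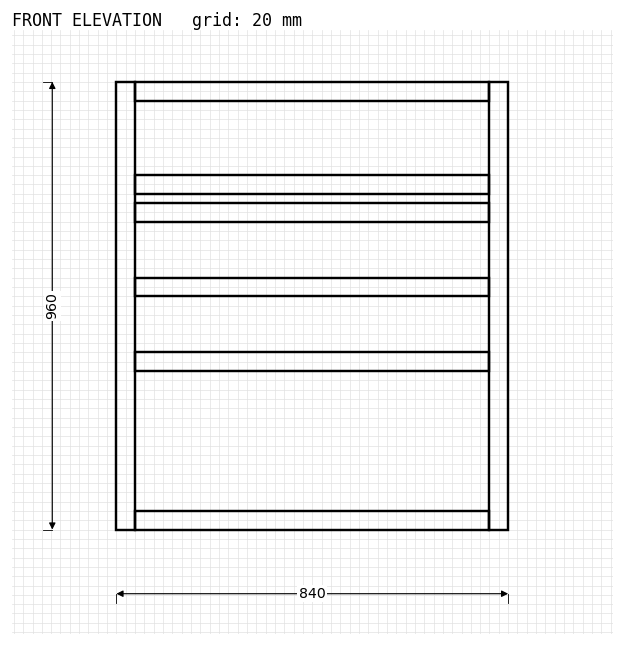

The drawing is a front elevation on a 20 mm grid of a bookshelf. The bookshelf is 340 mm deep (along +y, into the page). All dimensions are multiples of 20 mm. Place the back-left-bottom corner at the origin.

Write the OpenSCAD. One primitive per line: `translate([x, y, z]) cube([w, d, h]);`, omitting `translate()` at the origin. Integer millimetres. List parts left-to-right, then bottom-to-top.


cube([40, 340, 960]);
translate([40, 0, 0]) cube([760, 340, 40]);
translate([40, 0, 340]) cube([760, 340, 40]);
translate([40, 0, 500]) cube([760, 340, 40]);
translate([40, 0, 660]) cube([760, 340, 40]);
translate([40, 0, 720]) cube([760, 340, 40]);
translate([40, 0, 920]) cube([760, 340, 40]);
translate([800, 0, 0]) cube([40, 340, 960]);


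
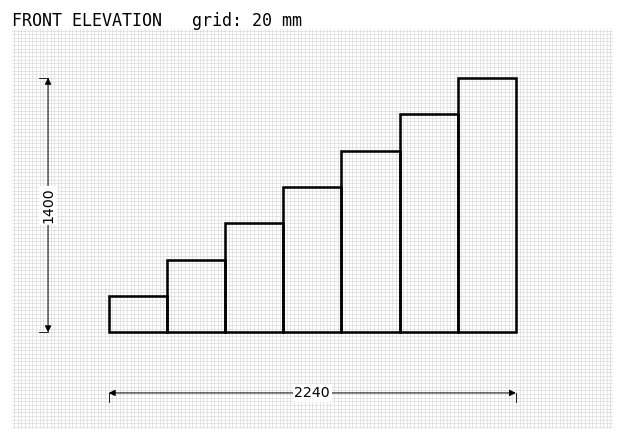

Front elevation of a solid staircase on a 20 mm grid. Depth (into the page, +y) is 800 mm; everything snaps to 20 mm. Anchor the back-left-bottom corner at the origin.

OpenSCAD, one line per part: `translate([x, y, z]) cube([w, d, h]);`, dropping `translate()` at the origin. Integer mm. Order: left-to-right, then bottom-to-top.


cube([320, 800, 200]);
translate([320, 0, 0]) cube([320, 800, 400]);
translate([640, 0, 0]) cube([320, 800, 600]);
translate([960, 0, 0]) cube([320, 800, 800]);
translate([1280, 0, 0]) cube([320, 800, 1000]);
translate([1600, 0, 0]) cube([320, 800, 1200]);
translate([1920, 0, 0]) cube([320, 800, 1400]);


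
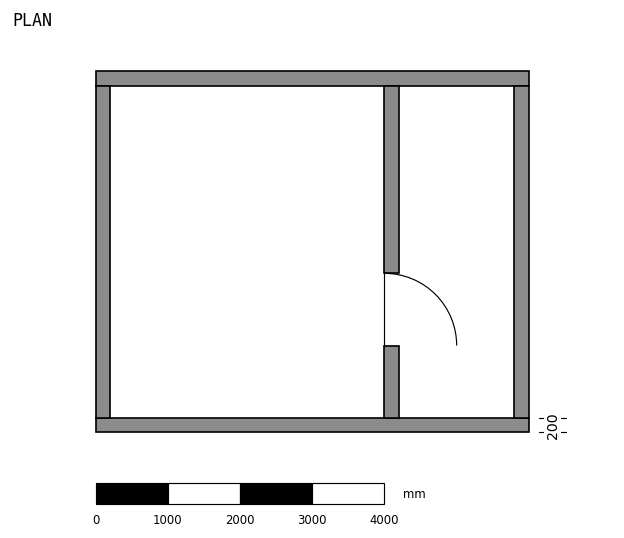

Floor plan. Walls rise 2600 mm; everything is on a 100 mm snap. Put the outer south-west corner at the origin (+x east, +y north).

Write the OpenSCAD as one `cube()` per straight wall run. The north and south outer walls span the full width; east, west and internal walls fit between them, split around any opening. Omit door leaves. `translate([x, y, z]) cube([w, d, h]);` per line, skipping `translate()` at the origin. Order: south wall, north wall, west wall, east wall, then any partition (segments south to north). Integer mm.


cube([6000, 200, 2600]);
translate([0, 4800, 0]) cube([6000, 200, 2600]);
translate([0, 200, 0]) cube([200, 4600, 2600]);
translate([5800, 200, 0]) cube([200, 4600, 2600]);
translate([4000, 200, 0]) cube([200, 1000, 2600]);
translate([4000, 2200, 0]) cube([200, 2600, 2600]);


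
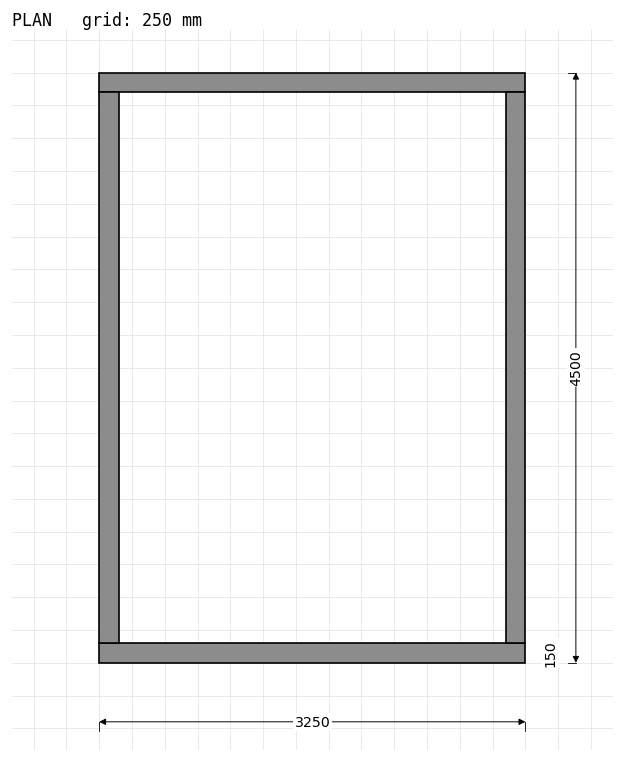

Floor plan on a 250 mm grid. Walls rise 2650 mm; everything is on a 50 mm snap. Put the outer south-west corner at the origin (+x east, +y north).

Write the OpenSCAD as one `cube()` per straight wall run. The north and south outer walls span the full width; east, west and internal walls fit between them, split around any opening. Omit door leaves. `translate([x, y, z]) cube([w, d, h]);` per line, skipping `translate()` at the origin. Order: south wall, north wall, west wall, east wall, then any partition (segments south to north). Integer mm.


cube([3250, 150, 2650]);
translate([0, 4350, 0]) cube([3250, 150, 2650]);
translate([0, 150, 0]) cube([150, 4200, 2650]);
translate([3100, 150, 0]) cube([150, 4200, 2650]);


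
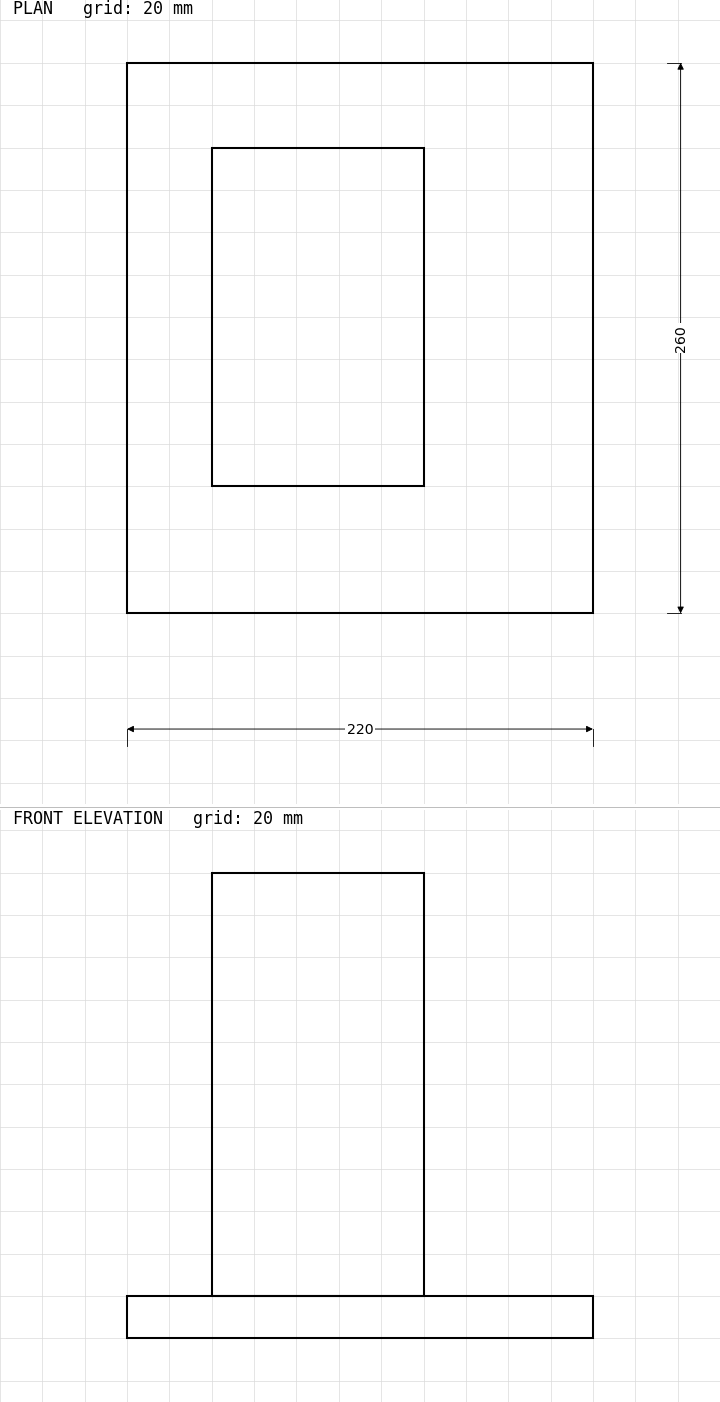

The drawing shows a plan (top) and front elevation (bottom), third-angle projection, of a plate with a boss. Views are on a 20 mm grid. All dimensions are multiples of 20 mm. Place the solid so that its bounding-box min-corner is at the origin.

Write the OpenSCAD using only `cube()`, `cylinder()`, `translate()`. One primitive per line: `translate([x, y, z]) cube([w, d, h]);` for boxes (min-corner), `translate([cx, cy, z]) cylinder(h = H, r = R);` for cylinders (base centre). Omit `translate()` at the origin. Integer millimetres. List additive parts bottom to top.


cube([220, 260, 20]);
translate([40, 60, 20]) cube([100, 160, 200]);
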